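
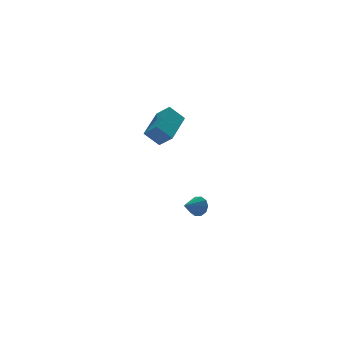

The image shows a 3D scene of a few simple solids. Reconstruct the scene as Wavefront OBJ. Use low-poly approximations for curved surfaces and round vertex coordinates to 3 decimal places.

v 0.459 0.873 -3.339
v 0.735 0.575 -2.871
v -0.479 0.567 -2.981
v 0.662 0.933 -2.756
v 0.511 1.268 -2.864
v 0.34 1.453 -3.153
v 0.215 1.416 -3.513
v 0.183 1.172 -3.807
v 0.256 0.814 -3.922
v 0.407 0.479 -3.814
v 0.578 0.294 -3.525
v 0.703 0.331 -3.165
v -3.301 -0.784 2.74
v -2.956 -1.415 3.314
v -1.963 0.509 3.355
v -1.618 -0.121 3.93
v -2.662 -1.099 2.01
v -2.317 -1.729 2.585
v -1.324 0.195 2.626
v -0.979 -0.436 3.2
f 2 1 4
f 2 4 3
f 4 1 5
f 4 5 3
f 5 1 6
f 5 6 3
f 6 1 7
f 6 7 3
f 7 1 8
f 7 8 3
f 8 1 9
f 8 9 3
f 9 1 10
f 9 10 3
f 10 1 11
f 10 11 3
f 11 1 12
f 11 12 3
f 12 1 2
f 12 2 3
f 14 16 13
f 17 14 13
f 13 16 15
f 15 17 13
f 14 20 16
f 18 14 17
f 18 20 14
f 16 20 15
f 19 17 15
f 15 20 19
f 19 18 17
f 20 18 19



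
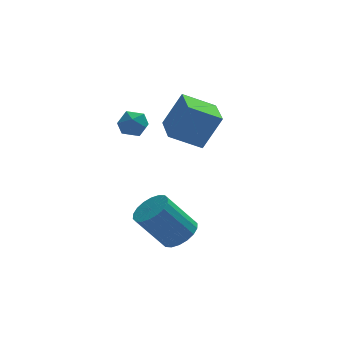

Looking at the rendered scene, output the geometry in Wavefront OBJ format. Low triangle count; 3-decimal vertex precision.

v 0.784 3.512 0.492
v 1.383 4.008 0.523
v 1.157 2.992 1.577
v 1.756 3.488 1.608
v 1.03 3.749 1.704
v 0.799 4.071 1.034
v 1.741 2.929 1.066
v 1.51 3.251 0.396
v 1.974 3.647 0.878
v 1.535 4.154 1.272
v 1.005 2.846 0.828
v 0.566 3.353 1.222
v 2.434 1.568 1.155
v 3.306 1.647 2.785
v 2.542 3.439 1.006
v 3.415 3.518 2.635
v 3.885 1.422 0.385
v 4.758 1.501 2.014
v 3.994 3.293 0.235
v 4.866 3.372 1.865
v 2.249 -1.955 -2.64
v 2.672 -2.67 -2.292
v 1.475 -2.599 -0.692
v 1.051 -1.885 -1.04
v 2.883 -2.362 -2.148
v 1.686 -2.291 -0.547
v 2.969 -1.973 -2.101
v 1.772 -1.902 -0.5
v 2.912 -1.581 -2.161
v 1.715 -1.51 -0.56
v 2.724 -1.263 -2.316
v 1.527 -1.193 -0.715
v 2.441 -1.083 -2.535
v 1.244 -1.012 -0.934
v 2.121 -1.075 -2.775
v 0.924 -1.004 -1.174
v 1.825 -1.241 -2.988
v 0.628 -1.17 -1.388
v 1.614 -1.549 -3.133
v 0.417 -1.478 -1.532
v 1.528 -1.938 -3.18
v 0.331 -1.867 -1.579
v 1.585 -2.33 -3.12
v 0.388 -2.259 -1.519
v 1.773 -2.647 -2.965
v 0.576 -2.577 -1.364
v 2.056 -2.828 -2.746
v 0.859 -2.757 -1.145
v 2.376 -2.836 -2.506
v 1.179 -2.765 -0.905
f 1 12 6
f 1 6 2
f 1 2 8
f 1 8 11
f 1 11 12
f 2 6 10
f 6 12 5
f 12 11 3
f 11 8 7
f 8 2 9
f 4 10 5
f 4 5 3
f 4 3 7
f 4 7 9
f 4 9 10
f 5 10 6
f 3 5 12
f 7 3 11
f 9 7 8
f 10 9 2
f 14 16 13
f 17 14 13
f 13 16 15
f 15 17 13
f 14 20 16
f 18 14 17
f 18 20 14
f 16 20 15
f 19 17 15
f 15 20 19
f 19 18 17
f 20 18 19
f 22 21 25
f 22 25 23
f 23 25 26
f 23 26 24
f 25 21 27
f 25 27 26
f 26 27 28
f 26 28 24
f 27 21 29
f 27 29 28
f 28 29 30
f 28 30 24
f 29 21 31
f 29 31 30
f 30 31 32
f 30 32 24
f 31 21 33
f 31 33 32
f 32 33 34
f 32 34 24
f 33 21 35
f 33 35 34
f 34 35 36
f 34 36 24
f 35 21 37
f 35 37 36
f 36 37 38
f 36 38 24
f 37 21 39
f 37 39 38
f 38 39 40
f 38 40 24
f 39 21 41
f 39 41 40
f 40 41 42
f 40 42 24
f 41 21 43
f 41 43 42
f 42 43 44
f 42 44 24
f 43 21 45
f 43 45 44
f 44 45 46
f 44 46 24
f 45 21 47
f 45 47 46
f 46 47 48
f 46 48 24
f 47 21 49
f 47 49 48
f 48 49 50
f 48 50 24
f 49 21 22
f 49 22 50
f 50 22 23
f 50 23 24



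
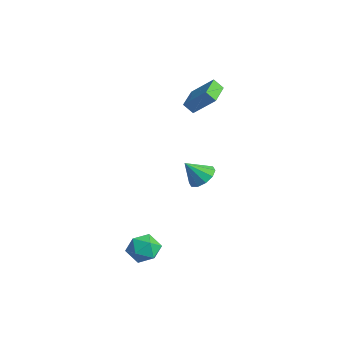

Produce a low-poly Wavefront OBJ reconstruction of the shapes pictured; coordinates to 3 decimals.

v 1.537 0.97 -0.329
v 2.369 1.156 0.04
v 1.223 0.03 0.849
v 1.994 1.54 0.246
v 1.444 1.705 0.232
v 0.929 1.59 0.004
v 0.646 1.238 -0.352
v 0.704 0.784 -0.699
v 1.079 0.401 -0.905
v 1.63 0.235 -0.891
v 2.144 0.35 -0.663
v 2.427 0.702 -0.307
v -2.477 2.003 3.297
v -1.457 2.896 4.527
v -3.783 3.275 3.458
v -2.764 4.167 4.688
v -2.116 2.453 2.672
v -1.097 3.345 3.902
v -3.423 3.724 2.833
v -2.403 4.617 4.063
v 3.008 -3.009 -3.745
v 3.799 -3.273 -4.385
v 3.361 -4.347 -2.755
v 4.152 -4.611 -3.395
v 4.221 -3.744 -2.805
v 4.003 -2.917 -3.417
v 3.157 -4.703 -3.723
v 2.939 -3.876 -4.335
v 3.892 -4.321 -4.371
v 4.549 -3.728 -3.804
v 2.611 -3.892 -3.336
v 3.268 -3.299 -2.769
f 2 1 4
f 2 4 3
f 4 1 5
f 4 5 3
f 5 1 6
f 5 6 3
f 6 1 7
f 6 7 3
f 7 1 8
f 7 8 3
f 8 1 9
f 8 9 3
f 9 1 10
f 9 10 3
f 10 1 11
f 10 11 3
f 11 1 12
f 11 12 3
f 12 1 2
f 12 2 3
f 14 16 13
f 17 14 13
f 13 16 15
f 15 17 13
f 14 20 16
f 18 14 17
f 18 20 14
f 16 20 15
f 19 17 15
f 15 20 19
f 19 18 17
f 20 18 19
f 21 32 26
f 21 26 22
f 21 22 28
f 21 28 31
f 21 31 32
f 22 26 30
f 26 32 25
f 32 31 23
f 31 28 27
f 28 22 29
f 24 30 25
f 24 25 23
f 24 23 27
f 24 27 29
f 24 29 30
f 25 30 26
f 23 25 32
f 27 23 31
f 29 27 28
f 30 29 22



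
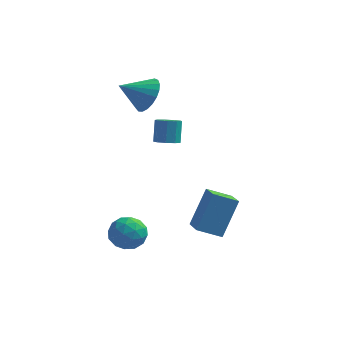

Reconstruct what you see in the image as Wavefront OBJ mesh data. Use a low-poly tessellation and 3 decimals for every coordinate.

v -2.149 -2.346 -2.797
v -1.663 -1.915 -2.081
v -0.797 -2.705 -3.499
v -0.311 -2.274 -2.783
v -0.789 -3.098 -2.615
v -1.624 -2.876 -2.182
v -0.836 -1.744 -3.398
v -1.671 -1.522 -2.965
v -0.851 -1.543 -2.452
v -0.822 -2.38 -1.968
v -1.638 -2.24 -3.612
v -1.609 -3.077 -3.128
v -2.025 -2.099 -2.377
v -0.435 -2.521 -3.203
v -0.716 -3.005 -3.104
v -0.43 -2.752 -2.683
v -2.002 -2.664 -2.437
v -1.716 -2.411 -2.015
v -1.202 -3.106 -2.33
v -0.744 -2.209 -3.565
v -0.458 -1.956 -3.143
v -2.03 -1.868 -2.897
v -1.744 -1.615 -2.476
v -1.258 -1.514 -3.25
v -1.262 -1.627 -2.175
v -0.467 -1.838 -2.587
v -0.775 -1.526 -2.949
v -1.267 -1.396 -2.694
v -1.244 -2.119 -1.89
v -0.45 -2.33 -2.303
v -0.731 -2.814 -2.205
v -1.222 -2.684 -1.949
v -0.767 -1.9 -2.109
v -2.01 -2.29 -3.277
v -1.216 -2.501 -3.69
v -1.238 -1.936 -3.631
v -1.729 -1.806 -3.375
v -1.993 -2.782 -2.993
v -1.198 -2.993 -3.405
v -1.193 -3.224 -2.886
v -1.685 -3.094 -2.631
v -1.693 -2.72 -3.471
v -0.82 2.936 0.238
v -0.171 2.945 0.279
v -0.251 3.513 1.423
v -0.9 3.504 1.382
v -0.317 3.317 0.084
v -0.397 3.885 1.228
v -0.697 3.511 -0.039
v -0.778 4.079 1.105
v -1.136 3.436 -0.032
v -1.216 4.004 1.112
v -1.426 3.126 0.101
v -1.506 3.695 1.245
v -1.433 2.728 0.298
v -1.513 3.296 1.442
v -1.153 2.427 0.467
v -1.233 2.995 1.612
v -0.717 2.364 0.529
v -0.797 2.932 1.673
v -0.33 2.568 0.455
v -0.41 3.137 1.599
v -1.861 3.285 3.09
v -1.167 2.854 3.75
v -3.059 2.615 3.91
v -1.25 3.237 3.943
v -1.438 3.628 3.988
v -1.699 3.96 3.878
v -1.988 4.176 3.631
v -2.255 4.237 3.291
v -2.454 4.134 2.917
v -2.55 3.884 2.572
v -2.527 3.531 2.316
v -2.389 3.135 2.195
v -2.159 2.765 2.228
v -1.878 2.485 2.41
v -1.594 2.344 2.71
v -1.356 2.365 3.075
v -1.205 2.545 3.443
v 1.989 -2.425 -1.935
v 2.487 -1.406 -0.132
v 1.361 -1.182 -2.464
v 1.859 -0.163 -0.661
v 3.101 -2.077 -2.439
v 3.599 -1.058 -0.636
v 2.473 -0.834 -2.968
v 2.971 0.185 -1.165
f 1 38 17
f 38 12 41
f 17 41 6
f 38 41 17
f 1 17 13
f 17 6 18
f 13 18 2
f 17 18 13
f 1 13 22
f 13 2 23
f 22 23 8
f 13 23 22
f 1 22 34
f 22 8 37
f 34 37 11
f 22 37 34
f 1 34 38
f 34 11 42
f 38 42 12
f 34 42 38
f 2 18 29
f 18 6 32
f 29 32 10
f 18 32 29
f 6 41 19
f 41 12 40
f 19 40 5
f 41 40 19
f 12 42 39
f 42 11 35
f 39 35 3
f 42 35 39
f 11 37 36
f 37 8 24
f 36 24 7
f 37 24 36
f 8 23 28
f 23 2 25
f 28 25 9
f 23 25 28
f 4 30 16
f 30 10 31
f 16 31 5
f 30 31 16
f 4 16 14
f 16 5 15
f 14 15 3
f 16 15 14
f 4 14 21
f 14 3 20
f 21 20 7
f 14 20 21
f 4 21 26
f 21 7 27
f 26 27 9
f 21 27 26
f 4 26 30
f 26 9 33
f 30 33 10
f 26 33 30
f 5 31 19
f 31 10 32
f 19 32 6
f 31 32 19
f 3 15 39
f 15 5 40
f 39 40 12
f 15 40 39
f 7 20 36
f 20 3 35
f 36 35 11
f 20 35 36
f 9 27 28
f 27 7 24
f 28 24 8
f 27 24 28
f 10 33 29
f 33 9 25
f 29 25 2
f 33 25 29
f 44 43 47
f 44 47 45
f 45 47 48
f 45 48 46
f 47 43 49
f 47 49 48
f 48 49 50
f 48 50 46
f 49 43 51
f 49 51 50
f 50 51 52
f 50 52 46
f 51 43 53
f 51 53 52
f 52 53 54
f 52 54 46
f 53 43 55
f 53 55 54
f 54 55 56
f 54 56 46
f 55 43 57
f 55 57 56
f 56 57 58
f 56 58 46
f 57 43 59
f 57 59 58
f 58 59 60
f 58 60 46
f 59 43 61
f 59 61 60
f 60 61 62
f 60 62 46
f 61 43 44
f 61 44 62
f 62 44 45
f 62 45 46
f 64 63 66
f 64 66 65
f 66 63 67
f 66 67 65
f 67 63 68
f 67 68 65
f 68 63 69
f 68 69 65
f 69 63 70
f 69 70 65
f 70 63 71
f 70 71 65
f 71 63 72
f 71 72 65
f 72 63 73
f 72 73 65
f 73 63 74
f 73 74 65
f 74 63 75
f 74 75 65
f 75 63 76
f 75 76 65
f 76 63 77
f 76 77 65
f 77 63 78
f 77 78 65
f 78 63 79
f 78 79 65
f 79 63 64
f 79 64 65
f 81 83 80
f 84 81 80
f 80 83 82
f 82 84 80
f 81 87 83
f 85 81 84
f 85 87 81
f 83 87 82
f 86 84 82
f 82 87 86
f 86 85 84
f 87 85 86



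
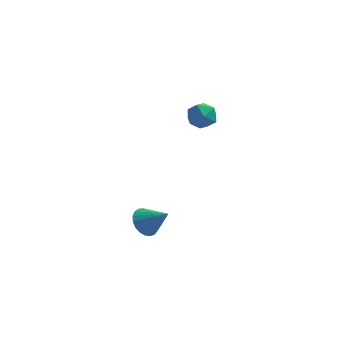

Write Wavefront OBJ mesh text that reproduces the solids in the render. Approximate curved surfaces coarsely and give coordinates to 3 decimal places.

v 3.145 3.912 -0.539
v 3.673 4.225 -1.083
v 3.987 2.915 -0.297
v 4.515 3.228 -0.841
v 4.374 3.619 -0.134
v 3.854 4.235 -0.283
v 3.806 2.905 -1.097
v 3.286 3.521 -1.246
v 4.081 3.603 -1.428
v 4.433 4.044 -0.832
v 3.227 3.096 -0.548
v 3.579 3.537 0.048
v 1.941 -2.507 -3.605
v 2.378 -1.93 -3.866
v 2.979 -2.873 -2.675
v 2.216 -1.788 -3.629
v 2.006 -1.771 -3.388
v 1.785 -1.882 -3.184
v 1.591 -2.1 -3.053
v 1.457 -2.389 -3.017
v 1.407 -2.698 -3.083
v 1.45 -2.975 -3.24
v 1.577 -3.17 -3.459
v 1.768 -3.251 -3.703
v 1.988 -3.203 -3.931
v 2.2 -3.035 -4.102
v 2.368 -2.776 -4.187
v 2.461 -2.47 -4.171
v 2.465 -2.171 -4.058
f 1 12 6
f 1 6 2
f 1 2 8
f 1 8 11
f 1 11 12
f 2 6 10
f 6 12 5
f 12 11 3
f 11 8 7
f 8 2 9
f 4 10 5
f 4 5 3
f 4 3 7
f 4 7 9
f 4 9 10
f 5 10 6
f 3 5 12
f 7 3 11
f 9 7 8
f 10 9 2
f 14 13 16
f 14 16 15
f 16 13 17
f 16 17 15
f 17 13 18
f 17 18 15
f 18 13 19
f 18 19 15
f 19 13 20
f 19 20 15
f 20 13 21
f 20 21 15
f 21 13 22
f 21 22 15
f 22 13 23
f 22 23 15
f 23 13 24
f 23 24 15
f 24 13 25
f 24 25 15
f 25 13 26
f 25 26 15
f 26 13 27
f 26 27 15
f 27 13 28
f 27 28 15
f 28 13 29
f 28 29 15
f 29 13 14
f 29 14 15



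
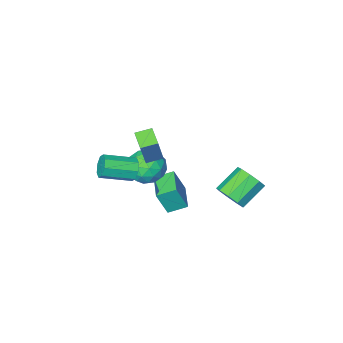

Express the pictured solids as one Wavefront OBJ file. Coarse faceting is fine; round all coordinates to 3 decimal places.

v -1.567 -1.87 -3.853
v -0.952 -2.107 -2.264
v -0.736 -0.208 -3.927
v -0.121 -0.445 -2.338
v -0.559 -2.395 -4.322
v 0.056 -2.632 -2.733
v 0.272 -0.733 -4.396
v 0.887 -0.97 -2.807
v 1.625 -1.072 -1.479
v 2.268 -1.239 -0.456
v 0.032 -1.841 -0.604
v 0.675 -2.008 0.419
v 0.395 -0.879 0.052
v 1.379 -0.404 -0.489
v 0.921 -2.676 -0.571
v 1.905 -2.201 -1.112
v 1.833 -2.23 0.105
v 1.508 -1.119 0.49
v 0.792 -1.961 -1.55
v 0.467 -0.85 -1.165
v 2.086 -1.088 -1.045
v 0.214 -1.992 -0.015
v 0.049 -1.329 -0.231
v 0.427 -1.426 0.37
v 1.564 -0.597 -1.064
v 1.942 -0.695 -0.463
v 0.841 -0.483 -0.164
v 0.358 -2.385 -0.597
v 0.736 -2.483 0.004
v 1.873 -1.654 -1.43
v 2.251 -1.751 -0.829
v 1.459 -2.597 -0.896
v 2.208 -1.768 -0.113
v 1.272 -2.22 0.402
v 1.416 -2.613 -0.18
v 1.995 -2.334 -0.499
v 2.017 -1.115 0.113
v 1.081 -1.567 0.628
v 0.917 -0.904 0.412
v 1.495 -0.625 0.093
v 1.762 -1.698 0.443
v 1.219 -1.513 -1.688
v 0.283 -1.965 -1.173
v 0.805 -2.455 -1.153
v 1.383 -2.176 -1.472
v 1.028 -0.86 -1.462
v 0.092 -1.312 -0.947
v 0.305 -0.746 -0.561
v 0.884 -0.467 -0.88
v 0.538 -1.382 -1.503
v 1.484 0.258 2.854
v 2.156 0.851 4.797
v 1.738 1.313 2.444
v 2.411 1.906 4.387
v 2.389 -0.046 2.633
v 3.062 0.547 4.576
v 2.644 1.009 2.223
v 3.316 1.602 4.166
v -2.158 1.92 -2.213
v -1.713 2.42 -1.47
v -3.238 2.22 -0.424
v -3.682 1.72 -1.167
v -2.049 2.855 -1.876
v -3.574 2.656 -0.83
v -2.436 2.853 -2.441
v -3.961 2.653 -1.394
v -2.692 2.414 -2.898
v -4.217 2.214 -1.852
v -2.699 1.744 -3.035
v -4.224 1.544 -1.989
v -2.452 1.156 -2.788
v -3.977 0.956 -1.742
v -2.067 0.926 -2.271
v -3.592 0.726 -1.225
v -1.725 1.16 -1.727
v -3.25 0.961 -0.681
v -1.585 1.75 -1.411
v -3.11 1.551 -0.365
v 2.641 -0.259 0.782
v 2.954 0.024 0.138
v 4.653 -0.637 0.674
v 4.339 -0.921 1.318
v 2.964 0.411 0.583
v 4.663 -0.251 1.119
v 2.785 0.405 1.145
v 4.484 -0.257 1.68
v 2.521 0.01 1.494
v 4.22 -0.652 2.029
v 2.327 -0.543 1.426
v 4.026 -1.204 1.962
v 2.317 -0.929 0.981
v 4.016 -1.591 1.517
v 2.496 -0.923 0.42
v 4.195 -1.585 0.955
v 2.76 -0.528 0.071
v 4.459 -1.19 0.606
f 2 4 1
f 5 2 1
f 1 4 3
f 3 5 1
f 2 8 4
f 6 2 5
f 6 8 2
f 4 8 3
f 7 5 3
f 3 8 7
f 7 6 5
f 8 6 7
f 9 46 25
f 46 20 49
f 25 49 14
f 46 49 25
f 9 25 21
f 25 14 26
f 21 26 10
f 25 26 21
f 9 21 30
f 21 10 31
f 30 31 16
f 21 31 30
f 9 30 42
f 30 16 45
f 42 45 19
f 30 45 42
f 9 42 46
f 42 19 50
f 46 50 20
f 42 50 46
f 10 26 37
f 26 14 40
f 37 40 18
f 26 40 37
f 14 49 27
f 49 20 48
f 27 48 13
f 49 48 27
f 20 50 47
f 50 19 43
f 47 43 11
f 50 43 47
f 19 45 44
f 45 16 32
f 44 32 15
f 45 32 44
f 16 31 36
f 31 10 33
f 36 33 17
f 31 33 36
f 12 38 24
f 38 18 39
f 24 39 13
f 38 39 24
f 12 24 22
f 24 13 23
f 22 23 11
f 24 23 22
f 12 22 29
f 22 11 28
f 29 28 15
f 22 28 29
f 12 29 34
f 29 15 35
f 34 35 17
f 29 35 34
f 12 34 38
f 34 17 41
f 38 41 18
f 34 41 38
f 13 39 27
f 39 18 40
f 27 40 14
f 39 40 27
f 11 23 47
f 23 13 48
f 47 48 20
f 23 48 47
f 15 28 44
f 28 11 43
f 44 43 19
f 28 43 44
f 17 35 36
f 35 15 32
f 36 32 16
f 35 32 36
f 18 41 37
f 41 17 33
f 37 33 10
f 41 33 37
f 52 54 51
f 55 52 51
f 51 54 53
f 53 55 51
f 52 58 54
f 56 52 55
f 56 58 52
f 54 58 53
f 57 55 53
f 53 58 57
f 57 56 55
f 58 56 57
f 60 59 63
f 60 63 61
f 61 63 64
f 61 64 62
f 63 59 65
f 63 65 64
f 64 65 66
f 64 66 62
f 65 59 67
f 65 67 66
f 66 67 68
f 66 68 62
f 67 59 69
f 67 69 68
f 68 69 70
f 68 70 62
f 69 59 71
f 69 71 70
f 70 71 72
f 70 72 62
f 71 59 73
f 71 73 72
f 72 73 74
f 72 74 62
f 73 59 75
f 73 75 74
f 74 75 76
f 74 76 62
f 75 59 77
f 75 77 76
f 76 77 78
f 76 78 62
f 77 59 60
f 77 60 78
f 78 60 61
f 78 61 62
f 80 79 83
f 80 83 81
f 81 83 84
f 81 84 82
f 83 79 85
f 83 85 84
f 84 85 86
f 84 86 82
f 85 79 87
f 85 87 86
f 86 87 88
f 86 88 82
f 87 79 89
f 87 89 88
f 88 89 90
f 88 90 82
f 89 79 91
f 89 91 90
f 90 91 92
f 90 92 82
f 91 79 93
f 91 93 92
f 92 93 94
f 92 94 82
f 93 79 95
f 93 95 94
f 94 95 96
f 94 96 82
f 95 79 80
f 95 80 96
f 96 80 81
f 96 81 82



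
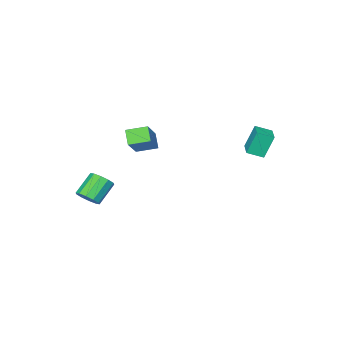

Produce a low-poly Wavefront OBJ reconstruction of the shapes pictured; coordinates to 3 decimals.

v 0.084 -1.748 2.55
v -0.25 -2.317 3.234
v 1.242 -1.022 3.721
v 0.908 -1.59 4.405
v 0.852 -2.53 2.275
v 0.518 -3.098 2.959
v 2.01 -1.803 3.446
v 1.676 -2.372 4.13
v -2.074 2.048 3.387
v -2.543 2.263 4.667
v -2.688 2.621 3.066
v -3.157 2.837 4.345
v -1.323 2.923 3.515
v -1.792 3.139 4.794
v -1.937 3.497 3.193
v -2.406 3.712 4.473
v 3.061 -3.657 -0.673
v 3.443 -3.31 -0.215
v 2.38 -3.416 0.751
v 1.999 -3.763 0.293
v 3.214 -3.027 -0.436
v 2.151 -3.133 0.529
v 2.926 -2.985 -0.748
v 1.863 -3.091 0.218
v 2.69 -3.199 -1.031
v 1.627 -3.305 -0.066
v 2.596 -3.589 -1.178
v 1.533 -3.695 -0.212
v 2.68 -4.004 -1.131
v 1.617 -4.11 -0.165
v 2.909 -4.287 -0.909
v 1.846 -4.393 0.056
v 3.197 -4.329 -0.598
v 2.134 -4.435 0.368
v 3.433 -4.115 -0.314
v 2.37 -4.221 0.651
v 3.527 -3.725 -0.168
v 2.464 -3.831 0.798
f 2 4 1
f 5 2 1
f 1 4 3
f 3 5 1
f 2 8 4
f 6 2 5
f 6 8 2
f 4 8 3
f 7 5 3
f 3 8 7
f 7 6 5
f 8 6 7
f 10 12 9
f 13 10 9
f 9 12 11
f 11 13 9
f 10 16 12
f 14 10 13
f 14 16 10
f 12 16 11
f 15 13 11
f 11 16 15
f 15 14 13
f 16 14 15
f 18 17 21
f 18 21 19
f 19 21 22
f 19 22 20
f 21 17 23
f 21 23 22
f 22 23 24
f 22 24 20
f 23 17 25
f 23 25 24
f 24 25 26
f 24 26 20
f 25 17 27
f 25 27 26
f 26 27 28
f 26 28 20
f 27 17 29
f 27 29 28
f 28 29 30
f 28 30 20
f 29 17 31
f 29 31 30
f 30 31 32
f 30 32 20
f 31 17 33
f 31 33 32
f 32 33 34
f 32 34 20
f 33 17 35
f 33 35 34
f 34 35 36
f 34 36 20
f 35 17 37
f 35 37 36
f 36 37 38
f 36 38 20
f 37 17 18
f 37 18 38
f 38 18 19
f 38 19 20



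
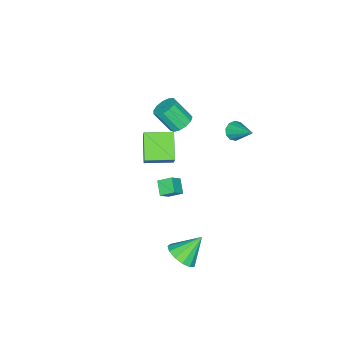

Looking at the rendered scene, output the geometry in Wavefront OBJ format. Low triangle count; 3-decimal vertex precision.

v 1.442 1.655 2.252
v 0.327 0.811 3.304
v 2.166 2.241 3.491
v 1.051 1.397 4.542
v 2.429 0.383 2.278
v 1.314 -0.461 3.329
v 3.153 0.969 3.516
v 2.038 0.125 4.568
v -3.655 -1.403 -0.273
v -3.028 -1.705 -0.647
v -2.718 -2.658 0.638
v -3.345 -2.357 1.013
v -2.881 -1.351 -0.42
v -2.571 -2.304 0.865
v -2.979 -1.014 -0.147
v -2.669 -1.967 1.138
v -3.292 -0.801 0.087
v -2.982 -1.754 1.372
v -3.72 -0.779 0.206
v -3.411 -1.732 1.492
v -4.128 -0.955 0.174
v -3.818 -1.908 1.459
v -4.385 -1.274 -0
v -4.075 -2.227 1.285
v -4.411 -1.633 -0.261
v -4.101 -2.587 1.024
v -4.196 -1.92 -0.526
v -3.886 -2.874 0.76
v -3.81 -2.043 -0.71
v -3.5 -2.996 0.576
v -3.374 -1.963 -0.755
v -3.065 -2.916 0.53
v -2.543 2.975 2.525
v -2.23 3.232 2.029
v -2.097 4.385 3.535
v -2.604 3.359 2.017
v -2.955 3.339 2.199
v -3.148 3.181 2.505
v -3.11 2.944 2.82
v -2.855 2.719 3.022
v -2.481 2.592 3.034
v -2.13 2.611 2.852
v -1.937 2.769 2.546
v -1.975 3.006 2.231
v -1.738 -1.119 -4.152
v -1.051 -1.234 -3.506
v -2.073 -0.354 -3.659
v -1.385 -0.469 -3.014
v -1.135 -0.511 -4.686
v -0.447 -0.626 -4.041
v -1.469 0.254 -4.194
v -0.782 0.139 -3.548
v 3.51 3.61 -3.344
v 4.065 3.193 -2.653
v 2.47 4.23 -2.136
v 4.271 3.698 -2.734
v 4.236 4.176 -3.009
v 3.971 4.474 -3.39
v 3.558 4.498 -3.757
v 3.131 4.24 -3.993
v 2.823 3.782 -4.022
v 2.734 3.27 -3.837
v 2.891 2.866 -3.495
v 3.244 2.698 -3.105
v 3.682 2.82 -2.791
f 2 4 1
f 5 2 1
f 1 4 3
f 3 5 1
f 2 8 4
f 6 2 5
f 6 8 2
f 4 8 3
f 7 5 3
f 3 8 7
f 7 6 5
f 8 6 7
f 10 9 13
f 10 13 11
f 11 13 14
f 11 14 12
f 13 9 15
f 13 15 14
f 14 15 16
f 14 16 12
f 15 9 17
f 15 17 16
f 16 17 18
f 16 18 12
f 17 9 19
f 17 19 18
f 18 19 20
f 18 20 12
f 19 9 21
f 19 21 20
f 20 21 22
f 20 22 12
f 21 9 23
f 21 23 22
f 22 23 24
f 22 24 12
f 23 9 25
f 23 25 24
f 24 25 26
f 24 26 12
f 25 9 27
f 25 27 26
f 26 27 28
f 26 28 12
f 27 9 29
f 27 29 28
f 28 29 30
f 28 30 12
f 29 9 31
f 29 31 30
f 30 31 32
f 30 32 12
f 31 9 10
f 31 10 32
f 32 10 11
f 32 11 12
f 34 33 36
f 34 36 35
f 36 33 37
f 36 37 35
f 37 33 38
f 37 38 35
f 38 33 39
f 38 39 35
f 39 33 40
f 39 40 35
f 40 33 41
f 40 41 35
f 41 33 42
f 41 42 35
f 42 33 43
f 42 43 35
f 43 33 44
f 43 44 35
f 44 33 34
f 44 34 35
f 46 48 45
f 49 46 45
f 45 48 47
f 47 49 45
f 46 52 48
f 50 46 49
f 50 52 46
f 48 52 47
f 51 49 47
f 47 52 51
f 51 50 49
f 52 50 51
f 54 53 56
f 54 56 55
f 56 53 57
f 56 57 55
f 57 53 58
f 57 58 55
f 58 53 59
f 58 59 55
f 59 53 60
f 59 60 55
f 60 53 61
f 60 61 55
f 61 53 62
f 61 62 55
f 62 53 63
f 62 63 55
f 63 53 64
f 63 64 55
f 64 53 65
f 64 65 55
f 65 53 54
f 65 54 55



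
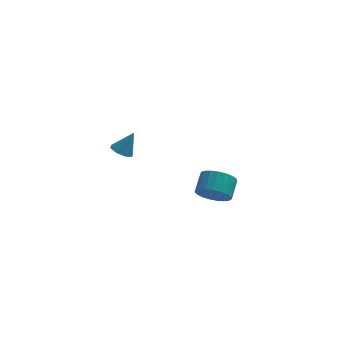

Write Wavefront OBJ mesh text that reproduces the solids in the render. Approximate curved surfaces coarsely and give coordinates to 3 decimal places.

v -4.281 -2.108 3.072
v -3.804 -2.442 2.893
v -3.699 -1.852 4.148
v -3.766 -1.995 2.766
v -4.03 -1.613 2.818
v -4.441 -1.522 3.019
v -4.759 -1.773 3.251
v -4.797 -2.221 3.378
v -4.533 -2.602 3.326
v -4.121 -2.694 3.125
v 0.218 1.54 -3.141
v 1.076 1.158 -3
v 1.401 2.119 -2.378
v 0.542 2.5 -2.519
v 1.13 1.358 -3.337
v 1.454 2.319 -2.714
v 1.025 1.59 -3.639
v 1.35 2.551 -3.017
v 0.781 1.813 -3.856
v 1.106 2.773 -3.233
v 0.44 1.988 -3.949
v 0.764 2.949 -3.326
v 0.06 2.086 -3.902
v 0.384 3.047 -3.279
v -0.293 2.09 -3.724
v 0.032 3.05 -3.101
v -0.557 1.998 -3.445
v -0.232 2.959 -2.822
v -0.687 1.827 -3.114
v -0.363 2.788 -2.491
v -0.661 1.607 -2.787
v -0.337 2.567 -2.164
v -0.483 1.374 -2.522
v -0.159 2.335 -1.899
v -0.184 1.171 -2.363
v 0.141 2.131 -1.741
v 0.185 1.031 -2.34
v 0.509 1.992 -1.717
v 0.559 0.979 -2.455
v 0.884 1.94 -1.832
v 0.875 1.024 -2.688
v 1.199 1.985 -2.066
f 2 1 4
f 2 4 3
f 4 1 5
f 4 5 3
f 5 1 6
f 5 6 3
f 6 1 7
f 6 7 3
f 7 1 8
f 7 8 3
f 8 1 9
f 8 9 3
f 9 1 10
f 9 10 3
f 10 1 2
f 10 2 3
f 12 11 15
f 12 15 13
f 13 15 16
f 13 16 14
f 15 11 17
f 15 17 16
f 16 17 18
f 16 18 14
f 17 11 19
f 17 19 18
f 18 19 20
f 18 20 14
f 19 11 21
f 19 21 20
f 20 21 22
f 20 22 14
f 21 11 23
f 21 23 22
f 22 23 24
f 22 24 14
f 23 11 25
f 23 25 24
f 24 25 26
f 24 26 14
f 25 11 27
f 25 27 26
f 26 27 28
f 26 28 14
f 27 11 29
f 27 29 28
f 28 29 30
f 28 30 14
f 29 11 31
f 29 31 30
f 30 31 32
f 30 32 14
f 31 11 33
f 31 33 32
f 32 33 34
f 32 34 14
f 33 11 35
f 33 35 34
f 34 35 36
f 34 36 14
f 35 11 37
f 35 37 36
f 36 37 38
f 36 38 14
f 37 11 39
f 37 39 38
f 38 39 40
f 38 40 14
f 39 11 41
f 39 41 40
f 40 41 42
f 40 42 14
f 41 11 12
f 41 12 42
f 42 12 13
f 42 13 14



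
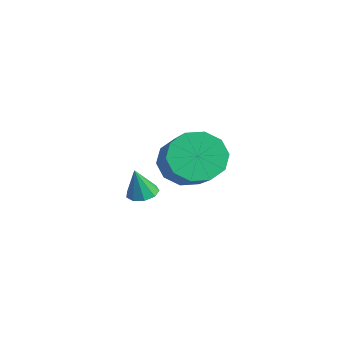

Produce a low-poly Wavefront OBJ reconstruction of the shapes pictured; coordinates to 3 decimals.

v 2.094 -0.145 2.596
v 2.599 0.561 2.099
v 4.351 0.131 3.267
v 3.846 -0.575 3.764
v 2.335 0.826 2.591
v 4.088 0.395 3.76
v 1.979 0.72 3.086
v 3.732 0.289 4.254
v 1.668 0.283 3.393
v 3.42 -0.147 4.561
v 1.518 -0.316 3.395
v 3.271 -0.747 4.564
v 1.589 -0.851 3.093
v 3.341 -1.281 4.261
v 1.852 -1.115 2.6
v 3.605 -1.546 3.769
v 2.208 -1.009 2.106
v 3.961 -1.44 3.274
v 2.52 -0.573 1.799
v 4.272 -1.003 2.967
v 2.669 0.027 1.796
v 4.422 -0.404 2.965
v -0.408 -0.643 -0.024
v 0.144 -0.807 -0.094
v -0.352 -0.957 1.144
v 0.129 -0.425 0.01
v -0.138 -0.144 0.098
v -0.53 -0.097 0.129
v -0.866 -0.305 0.089
v -0.987 -0.671 -0.004
v -0.837 -1.024 -0.106
v -0.486 -1.199 -0.169
v -0.099 -1.113 -0.165
f 2 1 5
f 2 5 3
f 3 5 6
f 3 6 4
f 5 1 7
f 5 7 6
f 6 7 8
f 6 8 4
f 7 1 9
f 7 9 8
f 8 9 10
f 8 10 4
f 9 1 11
f 9 11 10
f 10 11 12
f 10 12 4
f 11 1 13
f 11 13 12
f 12 13 14
f 12 14 4
f 13 1 15
f 13 15 14
f 14 15 16
f 14 16 4
f 15 1 17
f 15 17 16
f 16 17 18
f 16 18 4
f 17 1 19
f 17 19 18
f 18 19 20
f 18 20 4
f 19 1 21
f 19 21 20
f 20 21 22
f 20 22 4
f 21 1 2
f 21 2 22
f 22 2 3
f 22 3 4
f 24 23 26
f 24 26 25
f 26 23 27
f 26 27 25
f 27 23 28
f 27 28 25
f 28 23 29
f 28 29 25
f 29 23 30
f 29 30 25
f 30 23 31
f 30 31 25
f 31 23 32
f 31 32 25
f 32 23 33
f 32 33 25
f 33 23 24
f 33 24 25



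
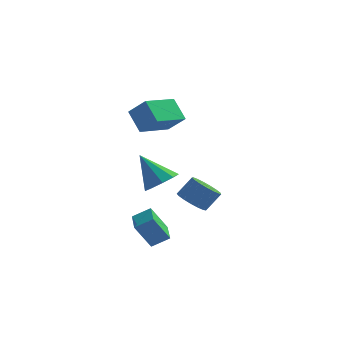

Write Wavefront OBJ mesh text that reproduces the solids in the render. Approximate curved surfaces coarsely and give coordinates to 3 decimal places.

v 0.682 -1.323 3.283
v -0.067 -0.596 4.304
v -0.273 -0.975 2.335
v -1.022 -0.248 3.356
v 1.742 0.388 2.844
v 0.993 1.115 3.865
v 0.787 0.736 1.896
v 0.038 1.463 2.917
v 2.823 -3.416 -1.071
v 3.496 -3.917 -1.303
v 4.149 -3.485 -0.341
v 3.477 -2.984 -0.109
v 3.562 -3.56 -1.508
v 4.215 -3.128 -0.546
v 3.458 -3.171 -1.612
v 4.112 -2.739 -0.651
v 3.21 -2.837 -1.593
v 3.863 -2.405 -0.632
v 2.872 -2.637 -1.454
v 3.526 -2.205 -0.493
v 2.524 -2.614 -1.227
v 3.177 -2.182 -0.266
v 2.244 -2.776 -0.965
v 2.897 -2.344 -0.003
v 2.097 -3.084 -0.726
v 2.75 -2.652 0.235
v 2.116 -3.468 -0.567
v 2.769 -3.036 0.395
v 2.297 -3.84 -0.523
v 2.951 -3.408 0.439
v 2.599 -4.115 -0.604
v 3.253 -3.683 0.357
v 2.952 -4.23 -0.793
v 3.606 -3.798 0.169
v 3.276 -4.158 -1.045
v 3.929 -3.727 -0.083
v 0.364 1.118 -2.094
v 0.932 1.95 -1.877
v -0.884 1.542 -0.446
v 0.41 2.123 -2.317
v -0.134 1.826 -2.653
v -0.445 1.198 -2.727
v -0.378 0.533 -2.505
v 0.037 0.142 -2.091
v 0.604 0.207 -1.678
v 1.059 0.699 -1.46
v 1.189 1.387 -1.539
v 0.251 -4.507 -2.563
v 1.128 -4.255 -2.024
v -0.167 -3.204 -2.493
v 0.71 -2.952 -1.953
v 1.01 -4.188 -3.947
v 1.887 -3.936 -3.407
v 0.592 -2.885 -3.876
v 1.469 -2.633 -3.337
f 2 4 1
f 5 2 1
f 1 4 3
f 3 5 1
f 2 8 4
f 6 2 5
f 6 8 2
f 4 8 3
f 7 5 3
f 3 8 7
f 7 6 5
f 8 6 7
f 10 9 13
f 10 13 11
f 11 13 14
f 11 14 12
f 13 9 15
f 13 15 14
f 14 15 16
f 14 16 12
f 15 9 17
f 15 17 16
f 16 17 18
f 16 18 12
f 17 9 19
f 17 19 18
f 18 19 20
f 18 20 12
f 19 9 21
f 19 21 20
f 20 21 22
f 20 22 12
f 21 9 23
f 21 23 22
f 22 23 24
f 22 24 12
f 23 9 25
f 23 25 24
f 24 25 26
f 24 26 12
f 25 9 27
f 25 27 26
f 26 27 28
f 26 28 12
f 27 9 29
f 27 29 28
f 28 29 30
f 28 30 12
f 29 9 31
f 29 31 30
f 30 31 32
f 30 32 12
f 31 9 33
f 31 33 32
f 32 33 34
f 32 34 12
f 33 9 35
f 33 35 34
f 34 35 36
f 34 36 12
f 35 9 10
f 35 10 36
f 36 10 11
f 36 11 12
f 38 37 40
f 38 40 39
f 40 37 41
f 40 41 39
f 41 37 42
f 41 42 39
f 42 37 43
f 42 43 39
f 43 37 44
f 43 44 39
f 44 37 45
f 44 45 39
f 45 37 46
f 45 46 39
f 46 37 47
f 46 47 39
f 47 37 38
f 47 38 39
f 49 51 48
f 52 49 48
f 48 51 50
f 50 52 48
f 49 55 51
f 53 49 52
f 53 55 49
f 51 55 50
f 54 52 50
f 50 55 54
f 54 53 52
f 55 53 54



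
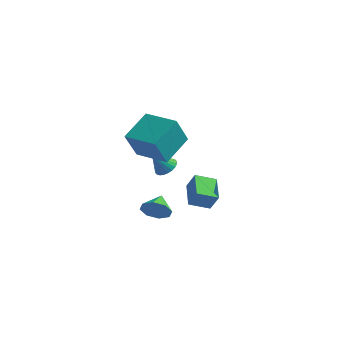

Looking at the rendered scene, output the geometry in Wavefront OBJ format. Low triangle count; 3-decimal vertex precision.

v -0.97 -3.936 3.856
v -0.967 -2.057 5.001
v -1.002 -2.858 2.089
v -1 -0.98 3.234
v 1.18 -3.92 3.826
v 1.182 -2.042 4.971
v 1.147 -2.843 2.059
v 1.15 -0.964 3.204
v -1.437 2.441 -4.066
v -2.585 3.755 -3.342
v -0.573 3.46 -4.547
v -1.722 4.775 -3.822
v -0.778 2.405 -2.958
v -1.927 3.72 -2.233
v 0.085 3.425 -3.438
v -1.063 4.739 -2.714
v -2.477 1.643 -0.956
v -1.762 1.334 -0.913
v -2.883 0.857 0.156
v -1.733 1.576 -0.731
v -1.817 1.828 -0.583
v -2.002 2.053 -0.492
v -2.259 2.214 -0.472
v -2.549 2.289 -0.525
v -2.828 2.265 -0.644
v -3.054 2.147 -0.81
v -3.192 1.952 -0.999
v -3.221 1.709 -1.18
v -3.137 1.457 -1.328
v -2.952 1.233 -1.419
v -2.695 1.071 -1.439
v -2.405 0.996 -1.386
v -2.126 1.02 -1.267
v -1.9 1.138 -1.101
v 1.497 -4.281 -1.052
v 2.196 -4.33 -0.44
v 1.043 -3.199 -0.448
v 2.362 -3.94 -1.012
v 2.022 -3.75 -1.608
v 1.375 -3.871 -1.878
v 0.799 -4.232 -1.665
v 0.633 -4.622 -1.093
v 0.973 -4.812 -0.497
v 1.62 -4.691 -0.227
f 2 4 1
f 5 2 1
f 1 4 3
f 3 5 1
f 2 8 4
f 6 2 5
f 6 8 2
f 4 8 3
f 7 5 3
f 3 8 7
f 7 6 5
f 8 6 7
f 10 12 9
f 13 10 9
f 9 12 11
f 11 13 9
f 10 16 12
f 14 10 13
f 14 16 10
f 12 16 11
f 15 13 11
f 11 16 15
f 15 14 13
f 16 14 15
f 18 17 20
f 18 20 19
f 20 17 21
f 20 21 19
f 21 17 22
f 21 22 19
f 22 17 23
f 22 23 19
f 23 17 24
f 23 24 19
f 24 17 25
f 24 25 19
f 25 17 26
f 25 26 19
f 26 17 27
f 26 27 19
f 27 17 28
f 27 28 19
f 28 17 29
f 28 29 19
f 29 17 30
f 29 30 19
f 30 17 31
f 30 31 19
f 31 17 32
f 31 32 19
f 32 17 33
f 32 33 19
f 33 17 34
f 33 34 19
f 34 17 18
f 34 18 19
f 36 35 38
f 36 38 37
f 38 35 39
f 38 39 37
f 39 35 40
f 39 40 37
f 40 35 41
f 40 41 37
f 41 35 42
f 41 42 37
f 42 35 43
f 42 43 37
f 43 35 44
f 43 44 37
f 44 35 36
f 44 36 37



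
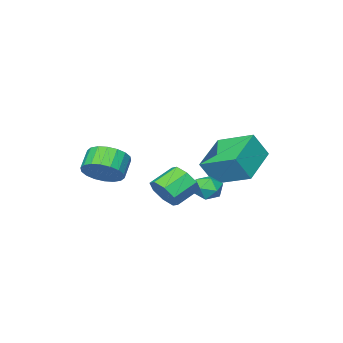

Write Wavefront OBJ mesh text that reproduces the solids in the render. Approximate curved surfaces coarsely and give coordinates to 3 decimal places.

v -0.424 3.724 -0.668
v 0.271 3.613 -0.685
v -0.511 3.047 0.245
v 0.184 2.936 0.228
v -0.067 3.57 0.403
v -0.013 3.989 -0.161
v -0.227 2.671 -0.279
v -0.173 3.09 -0.843
v 0.393 2.962 -0.444
v 0.492 3.518 -0.022
v -0.732 3.142 -0.418
v -0.633 3.698 0.004
v 3.01 0.375 0.59
v 3.644 -0.267 0.856
v 2.923 -0.697 1.536
v 2.29 -0.055 1.27
v 3.71 0.047 1.125
v 2.989 -0.383 1.805
v 3.638 0.425 1.288
v 2.917 -0.004 1.968
v 3.442 0.794 1.313
v 2.721 0.364 1.992
v 3.16 1.079 1.194
v 2.439 0.65 1.874
v 2.849 1.225 0.956
v 2.128 0.796 1.636
v 2.569 1.203 0.646
v 1.848 0.773 1.325
v 2.377 1.017 0.324
v 1.656 0.587 1.004
v 2.311 0.703 0.055
v 1.59 0.273 0.735
v 2.383 0.324 -0.108
v 1.662 -0.105 0.572
v 2.579 -0.044 -0.132
v 1.858 -0.474 0.547
v 2.861 -0.33 -0.014
v 2.14 -0.759 0.666
v 3.172 -0.476 0.224
v 2.451 -0.905 0.904
v 3.452 -0.453 0.535
v 2.731 -0.883 1.214
v -2.774 2.054 0.338
v -3.224 3.727 1.014
v -1.002 2.821 -0.38
v -1.452 4.494 0.296
v -2.168 1.746 1.504
v -2.618 3.419 2.18
v -0.396 2.513 0.786
v -0.846 4.186 1.462
v 1.72 2.685 -0.239
v 2.09 3.155 0.337
v 0.989 3.285 0.935
v 0.62 2.815 0.359
v 1.866 3.497 -0.15
v 0.765 3.628 0.449
v 1.557 3.363 -0.688
v 0.456 3.494 -0.09
v 1.344 2.832 -0.964
v 0.243 2.963 -0.365
v 1.351 2.215 -0.815
v 0.25 2.345 -0.217
v 1.575 1.872 -0.329
v 0.474 2.003 0.27
v 1.884 2.006 0.21
v 0.783 2.137 0.808
v 2.097 2.537 0.485
v 0.996 2.668 1.084
f 1 12 6
f 1 6 2
f 1 2 8
f 1 8 11
f 1 11 12
f 2 6 10
f 6 12 5
f 12 11 3
f 11 8 7
f 8 2 9
f 4 10 5
f 4 5 3
f 4 3 7
f 4 7 9
f 4 9 10
f 5 10 6
f 3 5 12
f 7 3 11
f 9 7 8
f 10 9 2
f 14 13 17
f 14 17 15
f 15 17 18
f 15 18 16
f 17 13 19
f 17 19 18
f 18 19 20
f 18 20 16
f 19 13 21
f 19 21 20
f 20 21 22
f 20 22 16
f 21 13 23
f 21 23 22
f 22 23 24
f 22 24 16
f 23 13 25
f 23 25 24
f 24 25 26
f 24 26 16
f 25 13 27
f 25 27 26
f 26 27 28
f 26 28 16
f 27 13 29
f 27 29 28
f 28 29 30
f 28 30 16
f 29 13 31
f 29 31 30
f 30 31 32
f 30 32 16
f 31 13 33
f 31 33 32
f 32 33 34
f 32 34 16
f 33 13 35
f 33 35 34
f 34 35 36
f 34 36 16
f 35 13 37
f 35 37 36
f 36 37 38
f 36 38 16
f 37 13 39
f 37 39 38
f 38 39 40
f 38 40 16
f 39 13 41
f 39 41 40
f 40 41 42
f 40 42 16
f 41 13 14
f 41 14 42
f 42 14 15
f 42 15 16
f 44 46 43
f 47 44 43
f 43 46 45
f 45 47 43
f 44 50 46
f 48 44 47
f 48 50 44
f 46 50 45
f 49 47 45
f 45 50 49
f 49 48 47
f 50 48 49
f 52 51 55
f 52 55 53
f 53 55 56
f 53 56 54
f 55 51 57
f 55 57 56
f 56 57 58
f 56 58 54
f 57 51 59
f 57 59 58
f 58 59 60
f 58 60 54
f 59 51 61
f 59 61 60
f 60 61 62
f 60 62 54
f 61 51 63
f 61 63 62
f 62 63 64
f 62 64 54
f 63 51 65
f 63 65 64
f 64 65 66
f 64 66 54
f 65 51 67
f 65 67 66
f 66 67 68
f 66 68 54
f 67 51 52
f 67 52 68
f 68 52 53
f 68 53 54



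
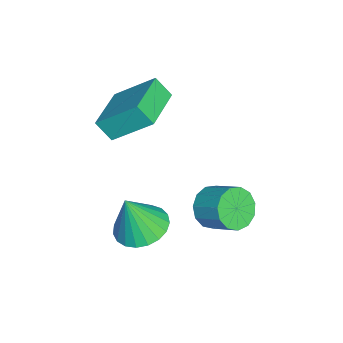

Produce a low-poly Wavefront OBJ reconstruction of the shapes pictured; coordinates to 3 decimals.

v -3.813 -4.607 -0.094
v -3.677 -3.093 1.19
v -3.633 -3.999 -0.829
v -3.497 -2.486 0.456
v -1.823 -4.954 0.104
v -1.687 -3.441 1.389
v -1.643 -4.347 -0.63
v -1.507 -2.833 0.654
v -0.104 -0.605 -2.421
v 0.611 -1.098 -2.38
v 1.199 -0.189 -1.698
v 0.484 0.305 -1.739
v 0.655 -0.824 -2.784
v 1.244 0.085 -2.102
v 0.459 -0.48 -3.073
v 1.047 0.429 -2.391
v 0.083 -0.176 -3.154
v 0.672 0.734 -2.472
v -0.352 -0.008 -3.003
v 0.237 0.902 -2.321
v -0.708 -0.029 -2.667
v -0.12 0.88 -1.985
v -0.873 -0.233 -2.253
v -0.284 0.676 -1.571
v -0.793 -0.555 -1.892
v -0.205 0.354 -1.21
v -0.495 -0.893 -1.699
v 0.093 0.016 -1.017
v -0.073 -1.139 -1.736
v 0.516 -0.23 -1.053
v 0.34 -1.216 -1.989
v 0.928 -0.307 -1.307
v -0.209 -3.112 -4.074
v 0.717 -3.532 -4.334
v 0.049 -3.628 -2.326
v 0.829 -3.123 -4.23
v 0.762 -2.712 -4.099
v 0.527 -2.371 -3.963
v 0.164 -2.157 -3.846
v -0.263 -2.108 -3.769
v -0.681 -2.233 -3.744
v -1.017 -2.51 -3.777
v -1.213 -2.891 -3.86
v -1.236 -3.31 -3.981
v -1.081 -3.695 -4.117
v -0.775 -3.979 -4.246
v -0.372 -4.113 -4.345
v 0.06 -4.074 -4.398
v 0.445 -3.868 -4.394
f 2 4 1
f 5 2 1
f 1 4 3
f 3 5 1
f 2 8 4
f 6 2 5
f 6 8 2
f 4 8 3
f 7 5 3
f 3 8 7
f 7 6 5
f 8 6 7
f 10 9 13
f 10 13 11
f 11 13 14
f 11 14 12
f 13 9 15
f 13 15 14
f 14 15 16
f 14 16 12
f 15 9 17
f 15 17 16
f 16 17 18
f 16 18 12
f 17 9 19
f 17 19 18
f 18 19 20
f 18 20 12
f 19 9 21
f 19 21 20
f 20 21 22
f 20 22 12
f 21 9 23
f 21 23 22
f 22 23 24
f 22 24 12
f 23 9 25
f 23 25 24
f 24 25 26
f 24 26 12
f 25 9 27
f 25 27 26
f 26 27 28
f 26 28 12
f 27 9 29
f 27 29 28
f 28 29 30
f 28 30 12
f 29 9 31
f 29 31 30
f 30 31 32
f 30 32 12
f 31 9 10
f 31 10 32
f 32 10 11
f 32 11 12
f 34 33 36
f 34 36 35
f 36 33 37
f 36 37 35
f 37 33 38
f 37 38 35
f 38 33 39
f 38 39 35
f 39 33 40
f 39 40 35
f 40 33 41
f 40 41 35
f 41 33 42
f 41 42 35
f 42 33 43
f 42 43 35
f 43 33 44
f 43 44 35
f 44 33 45
f 44 45 35
f 45 33 46
f 45 46 35
f 46 33 47
f 46 47 35
f 47 33 48
f 47 48 35
f 48 33 49
f 48 49 35
f 49 33 34
f 49 34 35



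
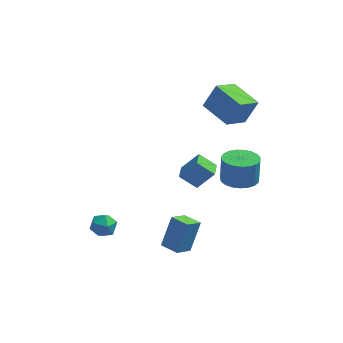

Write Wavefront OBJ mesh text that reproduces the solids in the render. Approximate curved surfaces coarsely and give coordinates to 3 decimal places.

v 1.231 -2.98 0.473
v 0.258 -2.863 1.249
v 1.262 -2.016 0.367
v 0.288 -1.9 1.142
v 2.172 -2.88 1.638
v 1.198 -2.764 2.413
v 2.202 -1.917 1.531
v 1.229 -1.8 2.307
v 1.092 2.888 2.405
v 1.795 3.236 3.891
v 2.061 4.05 1.675
v 2.765 4.397 3.16
v 2.515 1.483 2.06
v 3.219 1.83 3.545
v 3.485 2.644 1.329
v 4.188 2.992 2.815
v 0.321 -4.857 -3.549
v 0.814 -4.008 -1.841
v -0.602 -4.191 -3.615
v -0.109 -3.342 -1.907
v 0.969 -4.018 -4.153
v 1.462 -3.169 -2.445
v 0.046 -3.352 -4.219
v 0.539 -2.503 -2.511
v 3.335 0.958 -2.329
v 3.905 1.879 -2.524
v 3.934 2.203 -0.906
v 3.365 1.282 -0.711
v 3.473 2.028 -2.545
v 3.502 2.352 -0.928
v 3.017 1.992 -2.53
v 3.047 2.315 -0.912
v 2.616 1.777 -2.48
v 2.646 2.101 -0.862
v 2.34 1.42 -2.403
v 2.37 1.744 -0.785
v 2.236 0.984 -2.314
v 2.265 1.308 -0.696
v 2.321 0.543 -2.227
v 2.351 0.867 -0.61
v 2.583 0.174 -2.158
v 2.612 0.498 -0.54
v 2.974 -0.059 -2.119
v 3.004 0.264 -0.501
v 3.428 -0.117 -2.115
v 3.457 0.207 -0.498
v 3.865 0.011 -2.149
v 3.895 0.335 -0.531
v 4.211 0.303 -2.214
v 4.241 0.627 -0.596
v 4.406 0.708 -2.299
v 4.436 1.032 -0.681
v 4.415 1.157 -2.388
v 4.445 1.481 -0.771
v 4.238 1.571 -2.468
v 4.268 1.895 -0.85
v -4.267 -1.881 -4.336
v -3.447 -2.105 -4.376
v -4.473 -2.815 -3.344
v -3.653 -3.039 -3.384
v -3.871 -2.275 -3.076
v -3.744 -1.698 -3.69
v -4.176 -3.222 -4.03
v -4.049 -2.645 -4.644
v -3.39 -2.933 -4.187
v -3.202 -2.348 -3.598
v -4.718 -2.572 -4.122
v -4.53 -1.987 -3.533
f 2 4 1
f 5 2 1
f 1 4 3
f 3 5 1
f 2 8 4
f 6 2 5
f 6 8 2
f 4 8 3
f 7 5 3
f 3 8 7
f 7 6 5
f 8 6 7
f 10 12 9
f 13 10 9
f 9 12 11
f 11 13 9
f 10 16 12
f 14 10 13
f 14 16 10
f 12 16 11
f 15 13 11
f 11 16 15
f 15 14 13
f 16 14 15
f 18 20 17
f 21 18 17
f 17 20 19
f 19 21 17
f 18 24 20
f 22 18 21
f 22 24 18
f 20 24 19
f 23 21 19
f 19 24 23
f 23 22 21
f 24 22 23
f 26 25 29
f 26 29 27
f 27 29 30
f 27 30 28
f 29 25 31
f 29 31 30
f 30 31 32
f 30 32 28
f 31 25 33
f 31 33 32
f 32 33 34
f 32 34 28
f 33 25 35
f 33 35 34
f 34 35 36
f 34 36 28
f 35 25 37
f 35 37 36
f 36 37 38
f 36 38 28
f 37 25 39
f 37 39 38
f 38 39 40
f 38 40 28
f 39 25 41
f 39 41 40
f 40 41 42
f 40 42 28
f 41 25 43
f 41 43 42
f 42 43 44
f 42 44 28
f 43 25 45
f 43 45 44
f 44 45 46
f 44 46 28
f 45 25 47
f 45 47 46
f 46 47 48
f 46 48 28
f 47 25 49
f 47 49 48
f 48 49 50
f 48 50 28
f 49 25 51
f 49 51 50
f 50 51 52
f 50 52 28
f 51 25 53
f 51 53 52
f 52 53 54
f 52 54 28
f 53 25 55
f 53 55 54
f 54 55 56
f 54 56 28
f 55 25 26
f 55 26 56
f 56 26 27
f 56 27 28
f 57 68 62
f 57 62 58
f 57 58 64
f 57 64 67
f 57 67 68
f 58 62 66
f 62 68 61
f 68 67 59
f 67 64 63
f 64 58 65
f 60 66 61
f 60 61 59
f 60 59 63
f 60 63 65
f 60 65 66
f 61 66 62
f 59 61 68
f 63 59 67
f 65 63 64
f 66 65 58



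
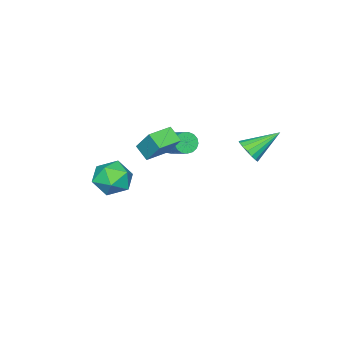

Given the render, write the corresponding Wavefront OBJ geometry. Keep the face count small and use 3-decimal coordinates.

v -3.35 -4.4 -3.032
v -2.797 -4.323 -3.532
v -2.197 -2.763 -2.629
v -2.75 -2.84 -2.128
v -3.068 -4.136 -3.675
v -2.469 -2.576 -2.771
v -3.404 -4.01 -3.67
v -2.805 -2.449 -2.766
v -3.728 -3.973 -3.519
v -3.128 -2.413 -2.615
v -3.965 -4.034 -3.256
v -3.365 -2.474 -2.352
v -4.061 -4.179 -2.942
v -3.461 -2.619 -2.038
v -3.994 -4.374 -2.648
v -3.394 -2.814 -1.745
v -3.78 -4.576 -2.443
v -3.18 -3.016 -1.539
v -3.467 -4.737 -2.372
v -2.867 -3.177 -1.469
v -3.127 -4.821 -2.452
v -2.527 -3.261 -1.549
v -2.839 -4.809 -2.666
v -2.239 -3.249 -1.762
v -2.667 -4.703 -2.963
v -2.067 -3.142 -2.059
v -2.652 -4.527 -3.275
v -2.052 -2.967 -2.372
v -1.633 -4.007 -1.665
v -1.415 -2.945 -0.215
v -1.44 -3.131 -2.336
v -1.223 -2.069 -0.886
v -0.117 -4.331 -1.654
v 0.1 -3.269 -0.204
v 0.075 -3.455 -2.325
v 0.293 -2.393 -0.875
v -2.622 1.412 -1.143
v -2.29 1.054 -0.435
v -4.038 2.488 0.063
v -2.07 1.398 -0.484
v -1.976 1.746 -0.684
v -2.03 2.017 -0.989
v -2.22 2.149 -1.329
v -2.501 2.112 -1.627
v -2.811 1.915 -1.814
v -3.076 1.602 -1.848
v -3.238 1.246 -1.72
v -3.259 0.928 -1.459
v -3.133 0.72 -1.127
v -2.89 0.671 -0.798
v -2.586 0.792 -0.548
v 3.898 -1.684 -1.961
v 4.855 -2.084 -1.299
v 2.965 -3.416 -1.661
v 3.922 -3.816 -0.999
v 3.205 -2.918 -0.562
v 3.781 -1.847 -0.747
v 4.039 -3.653 -2.213
v 4.615 -2.582 -2.398
v 4.942 -3.301 -1.455
v 4.426 -2.846 -0.434
v 3.394 -2.654 -2.526
v 2.878 -2.199 -1.505
f 2 1 5
f 2 5 3
f 3 5 6
f 3 6 4
f 5 1 7
f 5 7 6
f 6 7 8
f 6 8 4
f 7 1 9
f 7 9 8
f 8 9 10
f 8 10 4
f 9 1 11
f 9 11 10
f 10 11 12
f 10 12 4
f 11 1 13
f 11 13 12
f 12 13 14
f 12 14 4
f 13 1 15
f 13 15 14
f 14 15 16
f 14 16 4
f 15 1 17
f 15 17 16
f 16 17 18
f 16 18 4
f 17 1 19
f 17 19 18
f 18 19 20
f 18 20 4
f 19 1 21
f 19 21 20
f 20 21 22
f 20 22 4
f 21 1 23
f 21 23 22
f 22 23 24
f 22 24 4
f 23 1 25
f 23 25 24
f 24 25 26
f 24 26 4
f 25 1 27
f 25 27 26
f 26 27 28
f 26 28 4
f 27 1 2
f 27 2 28
f 28 2 3
f 28 3 4
f 30 32 29
f 33 30 29
f 29 32 31
f 31 33 29
f 30 36 32
f 34 30 33
f 34 36 30
f 32 36 31
f 35 33 31
f 31 36 35
f 35 34 33
f 36 34 35
f 38 37 40
f 38 40 39
f 40 37 41
f 40 41 39
f 41 37 42
f 41 42 39
f 42 37 43
f 42 43 39
f 43 37 44
f 43 44 39
f 44 37 45
f 44 45 39
f 45 37 46
f 45 46 39
f 46 37 47
f 46 47 39
f 47 37 48
f 47 48 39
f 48 37 49
f 48 49 39
f 49 37 50
f 49 50 39
f 50 37 51
f 50 51 39
f 51 37 38
f 51 38 39
f 52 63 57
f 52 57 53
f 52 53 59
f 52 59 62
f 52 62 63
f 53 57 61
f 57 63 56
f 63 62 54
f 62 59 58
f 59 53 60
f 55 61 56
f 55 56 54
f 55 54 58
f 55 58 60
f 55 60 61
f 56 61 57
f 54 56 63
f 58 54 62
f 60 58 59
f 61 60 53



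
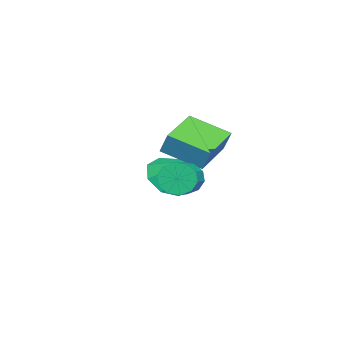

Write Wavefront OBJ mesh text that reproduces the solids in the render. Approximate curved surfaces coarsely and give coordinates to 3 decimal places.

v -0.469 -2.506 0.811
v 0.479 -2.461 0.386
v 0.009 -1.294 2.009
v -0.027 -1.939 0.06
v -0.791 -1.75 0.174
v -1.367 -2.004 0.661
v -1.417 -2.552 1.236
v -0.912 -3.073 1.562
v -0.147 -3.263 1.449
v 0.429 -3.009 0.961
v 0.207 -1.744 3.49
v 0.402 -1.37 4.375
v 0.177 -0.13 2.815
v 0.373 0.244 3.7
v 2.107 -1.864 3.12
v 2.303 -1.49 4.005
v 2.078 -0.25 2.445
v 2.273 0.124 3.33
v 3.363 -0.439 2.443
v 3.614 -0.706 1.812
v 4.628 -0.589 2.166
v 4.377 -0.321 2.797
v 3.577 -0.259 1.769
v 4.591 -0.142 2.122
v 3.459 0.12 1.983
v 4.473 0.237 2.337
v 3.304 0.286 2.373
v 4.318 0.403 2.727
v 3.171 0.175 2.79
v 4.185 0.292 3.143
v 3.112 -0.171 3.074
v 4.126 -0.054 3.428
v 3.149 -0.618 3.118
v 4.163 -0.501 3.471
v 3.267 -0.997 2.903
v 4.281 -0.88 3.257
v 3.422 -1.163 2.513
v 4.436 -1.046 2.867
v 3.555 -1.052 2.097
v 4.569 -0.935 2.45
f 2 1 4
f 2 4 3
f 4 1 5
f 4 5 3
f 5 1 6
f 5 6 3
f 6 1 7
f 6 7 3
f 7 1 8
f 7 8 3
f 8 1 9
f 8 9 3
f 9 1 10
f 9 10 3
f 10 1 2
f 10 2 3
f 12 14 11
f 15 12 11
f 11 14 13
f 13 15 11
f 12 18 14
f 16 12 15
f 16 18 12
f 14 18 13
f 17 15 13
f 13 18 17
f 17 16 15
f 18 16 17
f 20 19 23
f 20 23 21
f 21 23 24
f 21 24 22
f 23 19 25
f 23 25 24
f 24 25 26
f 24 26 22
f 25 19 27
f 25 27 26
f 26 27 28
f 26 28 22
f 27 19 29
f 27 29 28
f 28 29 30
f 28 30 22
f 29 19 31
f 29 31 30
f 30 31 32
f 30 32 22
f 31 19 33
f 31 33 32
f 32 33 34
f 32 34 22
f 33 19 35
f 33 35 34
f 34 35 36
f 34 36 22
f 35 19 37
f 35 37 36
f 36 37 38
f 36 38 22
f 37 19 39
f 37 39 38
f 38 39 40
f 38 40 22
f 39 19 20
f 39 20 40
f 40 20 21
f 40 21 22



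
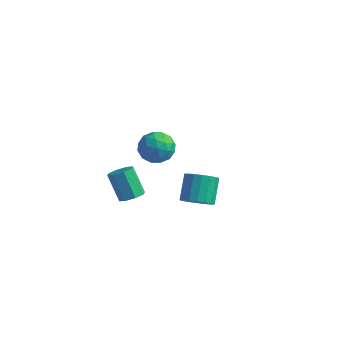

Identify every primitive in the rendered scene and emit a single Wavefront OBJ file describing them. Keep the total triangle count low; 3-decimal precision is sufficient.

v -0.395 -2.158 -2.346
v 0.137 -2.029 -2.034
v -0.673 -1.773 -0.761
v -1.205 -1.902 -1.074
v -0.058 -1.638 -2.237
v -0.868 -1.381 -0.964
v -0.45 -1.551 -2.504
v -1.26 -1.294 -1.231
v -0.81 -1.82 -2.678
v -1.62 -1.563 -1.406
v -0.927 -2.287 -2.659
v -1.737 -2.031 -1.386
v -0.732 -2.679 -2.456
v -1.542 -2.422 -1.183
v -0.34 -2.766 -2.189
v -1.15 -2.509 -0.916
v 0.02 -2.497 -2.014
v -0.79 -2.24 -0.742
v -3.024 2.775 -2.489
v -2.399 3.389 -2.898
v -1.961 1.631 -2.582
v -1.336 2.245 -2.991
v -1.579 2.351 -2.061
v -2.237 3.059 -2.004
v -2.123 1.961 -3.476
v -2.781 2.669 -3.419
v -1.842 2.887 -3.508
v -1.506 3.128 -2.634
v -2.854 1.892 -2.846
v -2.518 2.133 -1.972
v -2.805 3.183 -2.685
v -1.555 1.837 -2.795
v -1.698 1.9 -2.248
v -1.331 2.261 -2.489
v -2.71 2.988 -2.159
v -2.342 3.349 -2.4
v -1.86 2.739 -1.908
v -2.018 1.671 -3.08
v -1.65 2.032 -3.321
v -3.029 2.759 -2.991
v -2.662 3.12 -3.232
v -2.5 2.281 -3.572
v -2.111 3.248 -3.285
v -1.485 2.576 -3.34
v -1.948 2.409 -3.625
v -2.335 2.825 -3.591
v -1.913 3.39 -2.77
v -1.288 2.717 -2.825
v -1.431 2.78 -2.279
v -1.818 3.195 -2.245
v -1.586 3.094 -3.129
v -3.072 2.303 -2.655
v -2.447 1.63 -2.71
v -2.542 1.825 -3.235
v -2.929 2.24 -3.201
v -2.875 2.444 -2.14
v -2.249 1.772 -2.195
v -2.025 2.195 -1.889
v -2.412 2.611 -1.855
v -2.774 1.926 -2.351
v 3.775 -3.306 -0.03
v 4.294 -2.818 -0.294
v 3.963 -1.925 0.705
v 3.445 -2.414 0.97
v 3.99 -2.729 -0.474
v 3.659 -1.836 0.525
v 3.638 -2.772 -0.552
v 3.307 -1.88 0.447
v 3.317 -2.938 -0.511
v 2.986 -2.045 0.489
v 3.101 -3.188 -0.359
v 2.77 -2.296 0.641
v 3.039 -3.465 -0.131
v 2.708 -2.573 0.868
v 3.146 -3.706 0.119
v 2.816 -2.814 1.119
v 3.398 -3.855 0.336
v 3.067 -2.963 1.335
v 3.736 -3.879 0.469
v 3.405 -2.986 1.468
v 4.083 -3.771 0.487
v 3.752 -2.879 1.486
v 4.359 -3.557 0.387
v 4.028 -2.664 1.387
v 4.502 -3.285 0.192
v 4.171 -2.393 1.191
v 4.478 -3.018 -0.054
v 4.148 -2.126 0.945
f 2 1 5
f 2 5 3
f 3 5 6
f 3 6 4
f 5 1 7
f 5 7 6
f 6 7 8
f 6 8 4
f 7 1 9
f 7 9 8
f 8 9 10
f 8 10 4
f 9 1 11
f 9 11 10
f 10 11 12
f 10 12 4
f 11 1 13
f 11 13 12
f 12 13 14
f 12 14 4
f 13 1 15
f 13 15 14
f 14 15 16
f 14 16 4
f 15 1 17
f 15 17 16
f 16 17 18
f 16 18 4
f 17 1 2
f 17 2 18
f 18 2 3
f 18 3 4
f 19 56 35
f 56 30 59
f 35 59 24
f 56 59 35
f 19 35 31
f 35 24 36
f 31 36 20
f 35 36 31
f 19 31 40
f 31 20 41
f 40 41 26
f 31 41 40
f 19 40 52
f 40 26 55
f 52 55 29
f 40 55 52
f 19 52 56
f 52 29 60
f 56 60 30
f 52 60 56
f 20 36 47
f 36 24 50
f 47 50 28
f 36 50 47
f 24 59 37
f 59 30 58
f 37 58 23
f 59 58 37
f 30 60 57
f 60 29 53
f 57 53 21
f 60 53 57
f 29 55 54
f 55 26 42
f 54 42 25
f 55 42 54
f 26 41 46
f 41 20 43
f 46 43 27
f 41 43 46
f 22 48 34
f 48 28 49
f 34 49 23
f 48 49 34
f 22 34 32
f 34 23 33
f 32 33 21
f 34 33 32
f 22 32 39
f 32 21 38
f 39 38 25
f 32 38 39
f 22 39 44
f 39 25 45
f 44 45 27
f 39 45 44
f 22 44 48
f 44 27 51
f 48 51 28
f 44 51 48
f 23 49 37
f 49 28 50
f 37 50 24
f 49 50 37
f 21 33 57
f 33 23 58
f 57 58 30
f 33 58 57
f 25 38 54
f 38 21 53
f 54 53 29
f 38 53 54
f 27 45 46
f 45 25 42
f 46 42 26
f 45 42 46
f 28 51 47
f 51 27 43
f 47 43 20
f 51 43 47
f 62 61 65
f 62 65 63
f 63 65 66
f 63 66 64
f 65 61 67
f 65 67 66
f 66 67 68
f 66 68 64
f 67 61 69
f 67 69 68
f 68 69 70
f 68 70 64
f 69 61 71
f 69 71 70
f 70 71 72
f 70 72 64
f 71 61 73
f 71 73 72
f 72 73 74
f 72 74 64
f 73 61 75
f 73 75 74
f 74 75 76
f 74 76 64
f 75 61 77
f 75 77 76
f 76 77 78
f 76 78 64
f 77 61 79
f 77 79 78
f 78 79 80
f 78 80 64
f 79 61 81
f 79 81 80
f 80 81 82
f 80 82 64
f 81 61 83
f 81 83 82
f 82 83 84
f 82 84 64
f 83 61 85
f 83 85 84
f 84 85 86
f 84 86 64
f 85 61 87
f 85 87 86
f 86 87 88
f 86 88 64
f 87 61 62
f 87 62 88
f 88 62 63
f 88 63 64



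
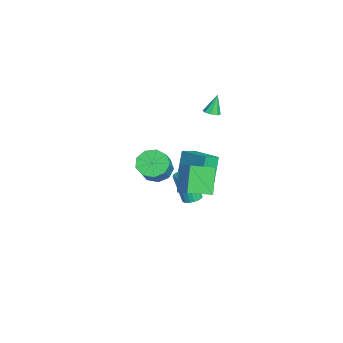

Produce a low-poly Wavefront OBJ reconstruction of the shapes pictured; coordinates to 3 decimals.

v -3.083 -0.296 3.294
v -2.69 0.058 3.33
v -3.497 0.036 4.546
v -3.03 0.218 3.175
v -3.4 0.077 3.09
v -3.585 -0.282 3.124
v -3.476 -0.65 3.258
v -3.137 -0.81 3.412
v -2.766 -0.669 3.497
v -2.581 -0.309 3.463
v -3.602 -3.498 -1.922
v -2.878 -3.364 -2.628
v -1.534 -3.548 -1.283
v -2.258 -3.682 -0.578
v -3.064 -2.748 -2.357
v -1.72 -2.933 -1.013
v -3.502 -2.483 -1.883
v -2.158 -2.668 -0.539
v -3.987 -2.693 -1.427
v -2.643 -2.878 -0.083
v -4.292 -3.279 -1.203
v -2.947 -3.464 0.141
v -4.274 -3.968 -1.315
v -2.93 -4.152 0.029
v -3.942 -4.436 -1.712
v -2.597 -4.621 -0.367
v -3.451 -4.465 -2.207
v -2.106 -4.65 -0.862
v -3.03 -4.042 -2.568
v -1.686 -4.226 -1.224
v 2.646 -1.232 -0.14
v 3.189 -1.099 0.014
v 2.817 -1.654 1.813
v 2.274 -1.788 1.66
v 3.073 -0.891 0.054
v 2.701 -1.447 1.854
v 2.884 -0.742 0.061
v 2.511 -1.298 1.86
v 2.653 -0.678 0.032
v 2.28 -1.234 1.832
v 2.421 -0.71 -0.025
v 2.048 -1.266 1.774
v 2.228 -0.832 -0.103
v 1.855 -1.388 1.697
v 2.107 -1.023 -0.187
v 1.735 -1.579 1.613
v 2.08 -1.251 -0.263
v 1.707 -1.806 1.537
v 2.15 -1.475 -0.317
v 1.778 -2.03 1.482
v 2.306 -1.657 -0.341
v 1.934 -2.213 1.458
v 2.521 -1.766 -0.33
v 2.149 -2.321 1.469
v 2.758 -1.782 -0.287
v 2.386 -2.338 1.513
v 2.975 -1.703 -0.217
v 2.603 -2.259 1.582
v 3.136 -1.543 -0.135
v 2.763 -2.099 1.665
v 3.211 -1.329 -0.053
v 2.839 -1.885 1.747
v 3.319 -1.917 3.086
v 4.083 -1.334 3.579
v 2.65 -0.549 2.505
v 3.414 0.034 2.998
v 4.366 -2.034 1.602
v 5.13 -1.451 2.095
v 3.697 -0.666 1.021
v 4.461 -0.083 1.514
v -1.303 -1.467 -1.148
v -2.123 -1.208 0.624
v 0.145 -0.094 -0.679
v -0.675 0.165 1.093
v -0.725 -2.205 -0.773
v -1.545 -1.946 0.999
v 0.723 -0.832 -0.304
v -0.097 -0.573 1.468
f 2 1 4
f 2 4 3
f 4 1 5
f 4 5 3
f 5 1 6
f 5 6 3
f 6 1 7
f 6 7 3
f 7 1 8
f 7 8 3
f 8 1 9
f 8 9 3
f 9 1 10
f 9 10 3
f 10 1 2
f 10 2 3
f 12 11 15
f 12 15 13
f 13 15 16
f 13 16 14
f 15 11 17
f 15 17 16
f 16 17 18
f 16 18 14
f 17 11 19
f 17 19 18
f 18 19 20
f 18 20 14
f 19 11 21
f 19 21 20
f 20 21 22
f 20 22 14
f 21 11 23
f 21 23 22
f 22 23 24
f 22 24 14
f 23 11 25
f 23 25 24
f 24 25 26
f 24 26 14
f 25 11 27
f 25 27 26
f 26 27 28
f 26 28 14
f 27 11 29
f 27 29 28
f 28 29 30
f 28 30 14
f 29 11 12
f 29 12 30
f 30 12 13
f 30 13 14
f 32 31 35
f 32 35 33
f 33 35 36
f 33 36 34
f 35 31 37
f 35 37 36
f 36 37 38
f 36 38 34
f 37 31 39
f 37 39 38
f 38 39 40
f 38 40 34
f 39 31 41
f 39 41 40
f 40 41 42
f 40 42 34
f 41 31 43
f 41 43 42
f 42 43 44
f 42 44 34
f 43 31 45
f 43 45 44
f 44 45 46
f 44 46 34
f 45 31 47
f 45 47 46
f 46 47 48
f 46 48 34
f 47 31 49
f 47 49 48
f 48 49 50
f 48 50 34
f 49 31 51
f 49 51 50
f 50 51 52
f 50 52 34
f 51 31 53
f 51 53 52
f 52 53 54
f 52 54 34
f 53 31 55
f 53 55 54
f 54 55 56
f 54 56 34
f 55 31 57
f 55 57 56
f 56 57 58
f 56 58 34
f 57 31 59
f 57 59 58
f 58 59 60
f 58 60 34
f 59 31 61
f 59 61 60
f 60 61 62
f 60 62 34
f 61 31 32
f 61 32 62
f 62 32 33
f 62 33 34
f 64 66 63
f 67 64 63
f 63 66 65
f 65 67 63
f 64 70 66
f 68 64 67
f 68 70 64
f 66 70 65
f 69 67 65
f 65 70 69
f 69 68 67
f 70 68 69
f 72 74 71
f 75 72 71
f 71 74 73
f 73 75 71
f 72 78 74
f 76 72 75
f 76 78 72
f 74 78 73
f 77 75 73
f 73 78 77
f 77 76 75
f 78 76 77



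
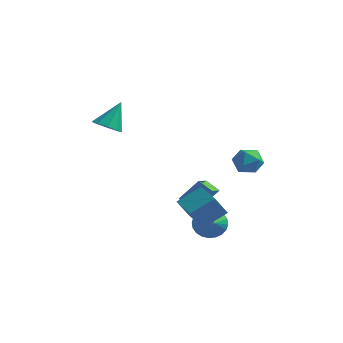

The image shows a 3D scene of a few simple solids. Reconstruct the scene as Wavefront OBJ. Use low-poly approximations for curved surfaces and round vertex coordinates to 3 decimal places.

v -2.362 -2.276 2.362
v -1.938 -1.676 1.86
v -2.058 -1.224 3.878
v -2.531 -1.543 1.887
v -3.046 -1.753 2.136
v -3.24 -2.208 2.491
v -3.023 -2.695 2.785
v -2.497 -2.986 2.882
v -1.908 -2.945 2.735
v -1.531 -2.591 2.414
v -1.543 -2.089 2.068
v 0.846 -0.097 -3.329
v 1.671 0.651 -2.097
v 0.532 1.442 -4.054
v 1.356 2.191 -2.822
v 1.704 -0.171 -3.858
v 2.528 0.578 -2.626
v 1.389 1.369 -4.583
v 2.214 2.117 -3.351
v 3.173 -0.915 -4.291
v 3.631 -1.127 -5.143
v 3.947 -1.905 -3.629
v 3.861 -0.852 -5
v 3.987 -0.586 -4.75
v 3.988 -0.37 -4.429
v 3.866 -0.238 -4.088
v 3.638 -0.208 -3.777
v 3.339 -0.286 -3.545
v 3.015 -0.46 -3.426
v 2.715 -0.703 -3.439
v 2.485 -0.978 -3.582
v 2.36 -1.244 -3.833
v 2.358 -1.46 -4.153
v 2.481 -1.593 -4.495
v 2.709 -1.622 -4.805
v 3.007 -1.544 -5.037
v 3.331 -1.371 -5.156
v 3.083 2.438 -1.081
v 3.721 3.101 -0.784
v 4.059 1.299 -0.636
v 4.697 1.962 -0.339
v 3.864 1.845 0.138
v 3.26 2.549 -0.137
v 4.52 1.851 -1.283
v 3.916 2.555 -1.558
v 4.609 2.739 -0.909
v 4.204 2.735 -0.031
v 3.576 1.665 -1.389
v 3.171 1.661 -0.511
v 2.719 -2.454 -3.076
v 2.219 -2.941 -1.932
v 3.6 -1.397 -2.241
v 3.101 -1.884 -1.097
v 4.239 -3.796 -2.983
v 3.74 -4.283 -1.839
v 5.121 -2.739 -2.148
v 4.621 -3.226 -1.004
f 2 1 4
f 2 4 3
f 4 1 5
f 4 5 3
f 5 1 6
f 5 6 3
f 6 1 7
f 6 7 3
f 7 1 8
f 7 8 3
f 8 1 9
f 8 9 3
f 9 1 10
f 9 10 3
f 10 1 11
f 10 11 3
f 11 1 2
f 11 2 3
f 13 15 12
f 16 13 12
f 12 15 14
f 14 16 12
f 13 19 15
f 17 13 16
f 17 19 13
f 15 19 14
f 18 16 14
f 14 19 18
f 18 17 16
f 19 17 18
f 21 20 23
f 21 23 22
f 23 20 24
f 23 24 22
f 24 20 25
f 24 25 22
f 25 20 26
f 25 26 22
f 26 20 27
f 26 27 22
f 27 20 28
f 27 28 22
f 28 20 29
f 28 29 22
f 29 20 30
f 29 30 22
f 30 20 31
f 30 31 22
f 31 20 32
f 31 32 22
f 32 20 33
f 32 33 22
f 33 20 34
f 33 34 22
f 34 20 35
f 34 35 22
f 35 20 36
f 35 36 22
f 36 20 37
f 36 37 22
f 37 20 21
f 37 21 22
f 38 49 43
f 38 43 39
f 38 39 45
f 38 45 48
f 38 48 49
f 39 43 47
f 43 49 42
f 49 48 40
f 48 45 44
f 45 39 46
f 41 47 42
f 41 42 40
f 41 40 44
f 41 44 46
f 41 46 47
f 42 47 43
f 40 42 49
f 44 40 48
f 46 44 45
f 47 46 39
f 51 53 50
f 54 51 50
f 50 53 52
f 52 54 50
f 51 57 53
f 55 51 54
f 55 57 51
f 53 57 52
f 56 54 52
f 52 57 56
f 56 55 54
f 57 55 56



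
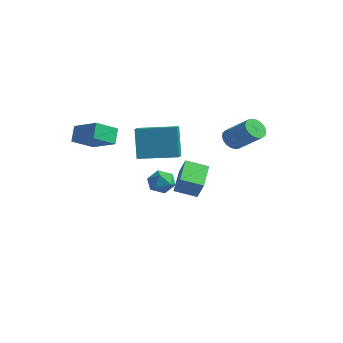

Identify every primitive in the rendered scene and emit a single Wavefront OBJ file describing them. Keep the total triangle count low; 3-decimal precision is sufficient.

v -0.498 -1.469 2.21
v -0.978 -1.192 4.017
v 0.944 0.008 2.367
v 0.465 0.284 4.174
v 0.535 -2.524 2.646
v 0.056 -2.248 4.453
v 1.978 -1.048 2.803
v 1.498 -0.771 4.61
v -2.72 2.61 -0.658
v -2.262 2.106 -1.152
v -3.858 2.154 -1.248
v -3.4 1.65 -1.742
v -3.454 1.494 -0.917
v -2.751 1.777 -0.552
v -3.369 2.483 -1.848
v -2.666 2.766 -1.483
v -2.663 2.028 -1.887
v -2.716 1.417 -1.312
v -3.404 2.843 -1.088
v -3.457 2.232 -0.513
v -3.299 -2.033 3.333
v -3.43 -3.3 3.985
v -1.698 -1.885 3.944
v -1.829 -3.152 4.596
v -2.931 -2.508 2.484
v -3.062 -3.775 3.136
v -1.33 -2.36 3.095
v -1.461 -3.627 3.747
v 4.031 -1.652 0.883
v 3.256 -2.496 1.271
v 3.024 -0.417 1.556
v 2.248 -1.261 1.945
v 4.572 -1.719 1.815
v 3.796 -2.563 2.204
v 3.564 -0.484 2.489
v 2.789 -1.328 2.877
v 1.242 3.211 2.796
v 1.655 3.235 2.244
v 3.092 3.492 3.332
v 2.678 3.469 3.884
v 1.582 3.51 2.276
v 3.019 3.767 3.363
v 1.45 3.734 2.397
v 2.887 3.991 3.485
v 1.282 3.868 2.588
v 2.719 4.125 3.675
v 1.107 3.888 2.814
v 2.544 4.145 3.901
v 0.955 3.791 3.038
v 2.392 4.048 4.125
v 0.853 3.594 3.219
v 2.29 3.851 4.307
v 0.818 3.331 3.328
v 2.255 3.588 4.415
v 0.856 3.047 3.345
v 2.293 3.304 4.432
v 0.961 2.791 3.266
v 2.398 3.049 4.354
v 1.114 2.609 3.107
v 2.551 2.866 4.194
v 1.29 2.53 2.894
v 2.726 2.787 3.981
v 1.457 2.569 2.664
v 2.893 2.826 3.751
v 1.587 2.72 2.457
v 3.023 2.977 3.544
v 1.657 2.955 2.309
v 3.093 3.212 3.396
f 2 4 1
f 5 2 1
f 1 4 3
f 3 5 1
f 2 8 4
f 6 2 5
f 6 8 2
f 4 8 3
f 7 5 3
f 3 8 7
f 7 6 5
f 8 6 7
f 9 20 14
f 9 14 10
f 9 10 16
f 9 16 19
f 9 19 20
f 10 14 18
f 14 20 13
f 20 19 11
f 19 16 15
f 16 10 17
f 12 18 13
f 12 13 11
f 12 11 15
f 12 15 17
f 12 17 18
f 13 18 14
f 11 13 20
f 15 11 19
f 17 15 16
f 18 17 10
f 22 24 21
f 25 22 21
f 21 24 23
f 23 25 21
f 22 28 24
f 26 22 25
f 26 28 22
f 24 28 23
f 27 25 23
f 23 28 27
f 27 26 25
f 28 26 27
f 30 32 29
f 33 30 29
f 29 32 31
f 31 33 29
f 30 36 32
f 34 30 33
f 34 36 30
f 32 36 31
f 35 33 31
f 31 36 35
f 35 34 33
f 36 34 35
f 38 37 41
f 38 41 39
f 39 41 42
f 39 42 40
f 41 37 43
f 41 43 42
f 42 43 44
f 42 44 40
f 43 37 45
f 43 45 44
f 44 45 46
f 44 46 40
f 45 37 47
f 45 47 46
f 46 47 48
f 46 48 40
f 47 37 49
f 47 49 48
f 48 49 50
f 48 50 40
f 49 37 51
f 49 51 50
f 50 51 52
f 50 52 40
f 51 37 53
f 51 53 52
f 52 53 54
f 52 54 40
f 53 37 55
f 53 55 54
f 54 55 56
f 54 56 40
f 55 37 57
f 55 57 56
f 56 57 58
f 56 58 40
f 57 37 59
f 57 59 58
f 58 59 60
f 58 60 40
f 59 37 61
f 59 61 60
f 60 61 62
f 60 62 40
f 61 37 63
f 61 63 62
f 62 63 64
f 62 64 40
f 63 37 65
f 63 65 64
f 64 65 66
f 64 66 40
f 65 37 67
f 65 67 66
f 66 67 68
f 66 68 40
f 67 37 38
f 67 38 68
f 68 38 39
f 68 39 40



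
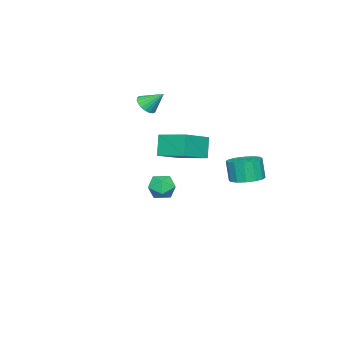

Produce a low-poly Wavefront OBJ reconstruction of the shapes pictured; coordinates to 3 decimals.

v -1.361 3.421 -0.655
v -0.839 4.194 -0.426
v -0.997 3.912 0.884
v -1.519 3.139 0.655
v -1.308 4.357 -0.448
v -1.466 4.075 0.863
v -1.791 4.269 -0.525
v -1.949 3.987 0.786
v -2.159 3.954 -0.637
v -2.317 3.672 0.674
v -2.313 3.497 -0.754
v -2.471 3.214 0.557
v -2.212 3.019 -0.844
v -2.37 2.736 0.466
v -1.883 2.648 -0.884
v -2.041 2.366 0.426
v -1.414 2.485 -0.863
v -1.572 2.203 0.448
v -0.931 2.573 -0.786
v -1.089 2.291 0.525
v -0.563 2.888 -0.674
v -0.721 2.606 0.637
v -0.409 3.346 -0.557
v -0.567 3.063 0.754
v -0.51 3.824 -0.466
v -0.668 3.541 0.844
v 2.398 1.554 1.88
v 1.843 1.316 3.088
v 2.577 3.225 2.292
v 2.021 2.987 3.499
v 4.119 1.193 2.601
v 3.563 0.955 3.808
v 4.297 2.864 3.012
v 3.742 2.626 4.22
v -3.863 -2.723 -2.744
v -3.409 -2.092 -3.265
v -3.371 -3.828 -3.655
v -2.917 -3.197 -4.176
v -2.623 -3.386 -3.307
v -2.928 -2.702 -2.744
v -3.852 -3.218 -4.176
v -4.157 -2.534 -3.613
v -3.402 -2.397 -4.15
v -2.643 -2.501 -3.613
v -4.137 -3.419 -3.307
v -3.378 -3.523 -2.77
v -3.434 -3.955 2.656
v -2.929 -4.26 3.087
v -3.626 -2.965 3.584
v -2.762 -4.07 2.919
v -2.711 -3.86 2.706
v -2.785 -3.667 2.484
v -2.971 -3.523 2.292
v -3.237 -3.454 2.163
v -3.537 -3.472 2.119
v -3.819 -3.573 2.168
v -4.035 -3.74 2.302
v -4.146 -3.944 2.497
v -4.134 -4.151 2.72
v -4.001 -4.323 2.931
v -3.77 -4.432 3.095
v -3.481 -4.458 3.184
v -3.183 -4.397 3.181
f 2 1 5
f 2 5 3
f 3 5 6
f 3 6 4
f 5 1 7
f 5 7 6
f 6 7 8
f 6 8 4
f 7 1 9
f 7 9 8
f 8 9 10
f 8 10 4
f 9 1 11
f 9 11 10
f 10 11 12
f 10 12 4
f 11 1 13
f 11 13 12
f 12 13 14
f 12 14 4
f 13 1 15
f 13 15 14
f 14 15 16
f 14 16 4
f 15 1 17
f 15 17 16
f 16 17 18
f 16 18 4
f 17 1 19
f 17 19 18
f 18 19 20
f 18 20 4
f 19 1 21
f 19 21 20
f 20 21 22
f 20 22 4
f 21 1 23
f 21 23 22
f 22 23 24
f 22 24 4
f 23 1 25
f 23 25 24
f 24 25 26
f 24 26 4
f 25 1 2
f 25 2 26
f 26 2 3
f 26 3 4
f 28 30 27
f 31 28 27
f 27 30 29
f 29 31 27
f 28 34 30
f 32 28 31
f 32 34 28
f 30 34 29
f 33 31 29
f 29 34 33
f 33 32 31
f 34 32 33
f 35 46 40
f 35 40 36
f 35 36 42
f 35 42 45
f 35 45 46
f 36 40 44
f 40 46 39
f 46 45 37
f 45 42 41
f 42 36 43
f 38 44 39
f 38 39 37
f 38 37 41
f 38 41 43
f 38 43 44
f 39 44 40
f 37 39 46
f 41 37 45
f 43 41 42
f 44 43 36
f 48 47 50
f 48 50 49
f 50 47 51
f 50 51 49
f 51 47 52
f 51 52 49
f 52 47 53
f 52 53 49
f 53 47 54
f 53 54 49
f 54 47 55
f 54 55 49
f 55 47 56
f 55 56 49
f 56 47 57
f 56 57 49
f 57 47 58
f 57 58 49
f 58 47 59
f 58 59 49
f 59 47 60
f 59 60 49
f 60 47 61
f 60 61 49
f 61 47 62
f 61 62 49
f 62 47 63
f 62 63 49
f 63 47 48
f 63 48 49

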